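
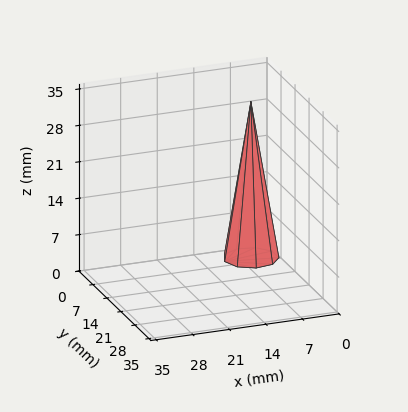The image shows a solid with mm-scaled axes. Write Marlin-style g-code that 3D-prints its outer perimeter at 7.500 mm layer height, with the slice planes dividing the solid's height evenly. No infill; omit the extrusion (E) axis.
Reading the render: the shape is a regular 9-sided pyramid, base circumscribed radius ≈ 5 mm, apex at z ≈ 30 mm (dimensions read to the nearest mm from the axis ticks). For the g-code, the solid's height is divided into equal slices at the stated Δz and each level perimeter traced with G1 moves after a G0 lift.

; perimeter-only toolpath
G21 ; units = mm
G90 ; absolute positioning
G28 ; home
; layer 1
G0 Z7.500
G0 X8.750 Y5.000
G1 X7.873 Y7.411
G1 X5.651 Y8.693
G1 X3.125 Y8.248
G1 X1.476 Y6.282
G1 X1.476 Y3.718
G1 X3.125 Y1.752
G1 X5.651 Y1.307
G1 X7.873 Y2.590
G1 X8.750 Y5.000
; layer 2
G0 Z15.000
G0 X7.500 Y5.000
G1 X6.915 Y6.607
G1 X5.434 Y7.462
G1 X3.750 Y7.165
G1 X2.651 Y5.855
G1 X2.651 Y4.145
G1 X3.750 Y2.835
G1 X5.434 Y2.538
G1 X6.915 Y3.393
G1 X7.500 Y5.000
; layer 3
G0 Z22.500
G0 X6.250 Y5.000
G1 X5.957 Y5.803
G1 X5.217 Y6.231
G1 X4.375 Y6.082
G1 X3.825 Y5.428
G1 X3.825 Y4.572
G1 X4.375 Y3.917
G1 X5.217 Y3.769
G1 X5.957 Y4.197
G1 X6.250 Y5.000
M2 ; end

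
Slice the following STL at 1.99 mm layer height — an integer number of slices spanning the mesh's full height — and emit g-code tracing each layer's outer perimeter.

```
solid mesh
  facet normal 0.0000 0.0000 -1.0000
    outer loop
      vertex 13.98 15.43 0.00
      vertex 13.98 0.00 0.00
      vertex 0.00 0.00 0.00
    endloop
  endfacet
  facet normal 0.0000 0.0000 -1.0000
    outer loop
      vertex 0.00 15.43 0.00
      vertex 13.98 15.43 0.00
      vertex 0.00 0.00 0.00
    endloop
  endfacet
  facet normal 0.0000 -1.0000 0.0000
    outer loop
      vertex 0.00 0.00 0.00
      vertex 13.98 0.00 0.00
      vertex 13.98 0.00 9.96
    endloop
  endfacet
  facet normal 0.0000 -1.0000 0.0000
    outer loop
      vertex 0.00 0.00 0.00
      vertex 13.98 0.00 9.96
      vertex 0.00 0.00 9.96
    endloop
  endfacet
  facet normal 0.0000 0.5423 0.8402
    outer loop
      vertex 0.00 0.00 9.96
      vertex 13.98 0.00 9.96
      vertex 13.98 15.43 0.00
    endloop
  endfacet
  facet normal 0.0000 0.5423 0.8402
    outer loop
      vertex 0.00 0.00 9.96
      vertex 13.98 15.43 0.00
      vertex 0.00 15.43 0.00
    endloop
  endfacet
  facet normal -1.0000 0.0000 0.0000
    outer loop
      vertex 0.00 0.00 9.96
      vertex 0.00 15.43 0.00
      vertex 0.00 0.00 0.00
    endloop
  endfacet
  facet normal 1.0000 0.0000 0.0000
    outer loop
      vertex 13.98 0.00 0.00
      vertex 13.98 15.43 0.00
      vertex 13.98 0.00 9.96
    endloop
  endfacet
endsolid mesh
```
; perimeter-only toolpath
G21 ; units = mm
G90 ; absolute positioning
G28 ; home
; layer 1
G0 Z1.99
G0 X0.00 Y0.00
G1 X13.98 Y0.00
G1 X13.98 Y12.34
G1 X0.00 Y12.34
G1 X0.00 Y0.00
; layer 2
G0 Z3.98
G0 X0.00 Y0.00
G1 X13.98 Y0.00
G1 X13.98 Y9.26
G1 X0.00 Y9.26
G1 X0.00 Y0.00
; layer 3
G0 Z5.98
G0 X0.00 Y0.00
G1 X13.98 Y0.00
G1 X13.98 Y6.17
G1 X0.00 Y6.17
G1 X0.00 Y0.00
; layer 4
G0 Z7.97
G0 X0.00 Y0.00
G1 X13.98 Y0.00
G1 X13.98 Y3.09
G1 X0.00 Y3.09
G1 X0.00 Y0.00
M2 ; end

The solid is a wedge (ramp): 14 × 15.4 mm base, rising to 9.96 mm along the y=0 edge and sloping linearly to z=0 at y=15.4. Slicing at Δz = 1.99 mm — 5 equal slices spanning the solid's height, so layer i sits at z = i·h/5 — gives 4 non-empty perimeters. Each is a 4-segment closed polygon; G0 lifts to the layer z and rapids to the start vertex, then G1 traces the edges. The cross-section shrinks linearly with z (the slice at the apex is degenerate and omitted).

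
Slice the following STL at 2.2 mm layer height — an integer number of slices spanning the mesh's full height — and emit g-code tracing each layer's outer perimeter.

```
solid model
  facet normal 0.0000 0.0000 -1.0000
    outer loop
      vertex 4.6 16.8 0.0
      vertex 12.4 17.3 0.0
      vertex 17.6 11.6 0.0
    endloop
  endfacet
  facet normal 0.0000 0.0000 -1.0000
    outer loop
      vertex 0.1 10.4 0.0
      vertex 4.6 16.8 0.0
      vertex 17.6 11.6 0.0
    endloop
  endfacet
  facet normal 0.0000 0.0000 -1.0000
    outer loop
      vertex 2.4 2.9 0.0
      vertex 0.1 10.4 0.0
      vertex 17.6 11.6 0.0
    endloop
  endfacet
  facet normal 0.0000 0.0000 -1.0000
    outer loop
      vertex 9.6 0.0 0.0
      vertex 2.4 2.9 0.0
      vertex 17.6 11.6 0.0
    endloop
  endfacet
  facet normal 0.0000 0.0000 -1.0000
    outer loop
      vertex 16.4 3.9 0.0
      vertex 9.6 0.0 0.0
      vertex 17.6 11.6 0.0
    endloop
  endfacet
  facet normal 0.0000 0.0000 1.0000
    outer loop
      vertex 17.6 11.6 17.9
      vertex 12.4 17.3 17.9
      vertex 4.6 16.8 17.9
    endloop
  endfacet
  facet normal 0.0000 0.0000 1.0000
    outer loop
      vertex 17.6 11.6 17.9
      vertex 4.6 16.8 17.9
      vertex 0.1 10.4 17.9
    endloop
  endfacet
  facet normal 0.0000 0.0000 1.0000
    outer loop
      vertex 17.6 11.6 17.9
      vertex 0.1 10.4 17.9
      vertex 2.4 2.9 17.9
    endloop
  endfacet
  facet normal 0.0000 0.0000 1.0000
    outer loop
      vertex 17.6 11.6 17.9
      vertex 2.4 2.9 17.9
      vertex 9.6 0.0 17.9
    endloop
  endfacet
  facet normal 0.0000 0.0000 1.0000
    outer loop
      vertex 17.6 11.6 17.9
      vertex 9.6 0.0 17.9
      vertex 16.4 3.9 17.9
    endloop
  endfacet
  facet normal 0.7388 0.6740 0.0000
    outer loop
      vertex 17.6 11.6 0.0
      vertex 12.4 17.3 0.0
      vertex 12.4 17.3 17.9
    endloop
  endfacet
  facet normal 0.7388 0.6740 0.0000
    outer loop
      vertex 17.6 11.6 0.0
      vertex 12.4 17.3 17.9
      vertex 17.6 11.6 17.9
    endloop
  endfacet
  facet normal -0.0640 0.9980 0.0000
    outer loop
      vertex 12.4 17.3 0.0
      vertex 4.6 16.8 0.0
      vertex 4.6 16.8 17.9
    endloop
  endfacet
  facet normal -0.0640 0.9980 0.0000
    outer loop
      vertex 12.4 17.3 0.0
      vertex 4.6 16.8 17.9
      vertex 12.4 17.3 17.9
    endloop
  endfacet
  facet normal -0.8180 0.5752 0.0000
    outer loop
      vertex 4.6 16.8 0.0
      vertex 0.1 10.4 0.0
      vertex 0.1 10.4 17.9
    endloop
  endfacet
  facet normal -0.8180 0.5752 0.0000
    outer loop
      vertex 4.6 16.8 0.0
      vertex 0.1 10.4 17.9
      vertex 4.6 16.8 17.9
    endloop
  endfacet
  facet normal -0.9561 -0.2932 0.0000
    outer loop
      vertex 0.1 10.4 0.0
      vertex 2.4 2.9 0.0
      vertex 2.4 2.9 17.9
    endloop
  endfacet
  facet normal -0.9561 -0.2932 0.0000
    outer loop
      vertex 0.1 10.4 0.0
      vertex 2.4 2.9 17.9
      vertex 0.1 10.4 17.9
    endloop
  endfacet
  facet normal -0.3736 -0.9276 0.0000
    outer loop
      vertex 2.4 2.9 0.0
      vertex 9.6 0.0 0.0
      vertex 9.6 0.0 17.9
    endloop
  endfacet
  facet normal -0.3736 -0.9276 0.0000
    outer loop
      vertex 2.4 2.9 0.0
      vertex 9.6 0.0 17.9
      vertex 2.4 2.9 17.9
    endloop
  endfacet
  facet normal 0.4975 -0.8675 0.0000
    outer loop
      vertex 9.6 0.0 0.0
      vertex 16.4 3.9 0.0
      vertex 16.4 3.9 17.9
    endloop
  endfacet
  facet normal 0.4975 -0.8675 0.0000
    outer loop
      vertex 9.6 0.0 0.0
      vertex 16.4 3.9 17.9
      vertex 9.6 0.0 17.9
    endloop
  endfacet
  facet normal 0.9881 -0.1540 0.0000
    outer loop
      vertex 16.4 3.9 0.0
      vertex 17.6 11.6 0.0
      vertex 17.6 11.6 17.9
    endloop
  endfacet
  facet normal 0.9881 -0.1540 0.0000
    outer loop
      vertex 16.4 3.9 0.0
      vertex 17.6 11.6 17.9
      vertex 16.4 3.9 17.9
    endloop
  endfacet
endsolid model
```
; perimeter-only toolpath
G21 ; units = mm
G90 ; absolute positioning
G28 ; home
; layer 1
G0 Z2.2
G0 X17.6 Y11.6
G1 X12.4 Y17.3
G1 X4.6 Y16.8
G1 X0.1 Y10.4
G1 X2.4 Y2.9
G1 X9.6 Y0.0
G1 X16.4 Y3.9
G1 X17.6 Y11.6
; layer 2
G0 Z4.5
G0 X17.6 Y11.6
G1 X12.4 Y17.3
G1 X4.6 Y16.8
G1 X0.1 Y10.4
G1 X2.4 Y2.9
G1 X9.6 Y0.0
G1 X16.4 Y3.9
G1 X17.6 Y11.6
; layer 3
G0 Z6.7
G0 X17.6 Y11.6
G1 X12.4 Y17.3
G1 X4.6 Y16.8
G1 X0.1 Y10.4
G1 X2.4 Y2.9
G1 X9.6 Y0.0
G1 X16.4 Y3.9
G1 X17.6 Y11.6
; layer 4
G0 Z8.9
G0 X17.6 Y11.6
G1 X12.4 Y17.3
G1 X4.6 Y16.8
G1 X0.1 Y10.4
G1 X2.4 Y2.9
G1 X9.6 Y0.0
G1 X16.4 Y3.9
G1 X17.6 Y11.6
; layer 5
G0 Z11.2
G0 X17.6 Y11.6
G1 X12.4 Y17.3
G1 X4.6 Y16.8
G1 X0.1 Y10.4
G1 X2.4 Y2.9
G1 X9.6 Y0.0
G1 X16.4 Y3.9
G1 X17.6 Y11.6
; layer 6
G0 Z13.4
G0 X17.6 Y11.6
G1 X12.4 Y17.3
G1 X4.6 Y16.8
G1 X0.1 Y10.4
G1 X2.4 Y2.9
G1 X9.6 Y0.0
G1 X16.4 Y3.9
G1 X17.6 Y11.6
; layer 7
G0 Z15.7
G0 X17.6 Y11.6
G1 X12.4 Y17.3
G1 X4.6 Y16.8
G1 X0.1 Y10.4
G1 X2.4 Y2.9
G1 X9.6 Y0.0
G1 X16.4 Y3.9
G1 X17.6 Y11.6
; layer 8
G0 Z17.9
G0 X17.6 Y11.6
G1 X12.4 Y17.3
G1 X4.6 Y16.8
G1 X0.1 Y10.4
G1 X2.4 Y2.9
G1 X9.6 Y0.0
G1 X16.4 Y3.9
G1 X17.6 Y11.6
M2 ; end

The solid is a regular 7-sided prism (a cylinder approximated with 7 flat sides), circumscribed radius ≈ 9 mm, height ≈ 17.9 mm. Slicing at Δz = 2.2 mm — 8 equal slices spanning the solid's height, so layer i sits at z = i·h/8 — gives 8 non-empty perimeters. Each is a 7-segment closed polygon; G0 lifts to the layer z and rapids to the start vertex, then G1 traces the edges.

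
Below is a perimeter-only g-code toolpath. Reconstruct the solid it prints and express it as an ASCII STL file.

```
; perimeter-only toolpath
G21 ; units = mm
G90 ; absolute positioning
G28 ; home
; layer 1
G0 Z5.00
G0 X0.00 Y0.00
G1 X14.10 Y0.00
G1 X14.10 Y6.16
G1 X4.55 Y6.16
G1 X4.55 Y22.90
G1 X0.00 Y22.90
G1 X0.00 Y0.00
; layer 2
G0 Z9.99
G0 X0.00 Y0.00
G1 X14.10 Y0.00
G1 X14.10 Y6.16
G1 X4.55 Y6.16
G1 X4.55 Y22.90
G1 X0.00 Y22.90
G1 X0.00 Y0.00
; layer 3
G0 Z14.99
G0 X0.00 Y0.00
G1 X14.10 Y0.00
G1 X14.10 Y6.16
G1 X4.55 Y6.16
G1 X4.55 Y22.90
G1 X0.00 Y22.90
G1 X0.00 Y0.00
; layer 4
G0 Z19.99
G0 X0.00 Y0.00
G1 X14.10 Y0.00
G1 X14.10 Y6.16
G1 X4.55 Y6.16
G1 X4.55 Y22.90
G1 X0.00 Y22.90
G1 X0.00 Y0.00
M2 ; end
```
solid part
  facet normal 0.0000 0.0000 -1.0000
    outer loop
      vertex 14.10 6.16 0.00
      vertex 14.10 0.00 0.00
      vertex 0.00 0.00 0.00
    endloop
  endfacet
  facet normal 0.0000 0.0000 -1.0000
    outer loop
      vertex 4.55 6.16 0.00
      vertex 14.10 6.16 0.00
      vertex 0.00 0.00 0.00
    endloop
  endfacet
  facet normal 0.0000 0.0000 -1.0000
    outer loop
      vertex 4.55 22.90 0.00
      vertex 4.55 6.16 0.00
      vertex 0.00 0.00 0.00
    endloop
  endfacet
  facet normal 0.0000 0.0000 -1.0000
    outer loop
      vertex 0.00 22.90 0.00
      vertex 4.55 22.90 0.00
      vertex 0.00 0.00 0.00
    endloop
  endfacet
  facet normal 0.0000 0.0000 1.0000
    outer loop
      vertex 0.00 0.00 19.99
      vertex 14.10 0.00 19.99
      vertex 14.10 6.16 19.99
    endloop
  endfacet
  facet normal 0.0000 0.0000 1.0000
    outer loop
      vertex 0.00 0.00 19.99
      vertex 14.10 6.16 19.99
      vertex 4.55 6.16 19.99
    endloop
  endfacet
  facet normal 0.0000 0.0000 1.0000
    outer loop
      vertex 0.00 0.00 19.99
      vertex 4.55 6.16 19.99
      vertex 4.55 22.90 19.99
    endloop
  endfacet
  facet normal 0.0000 0.0000 1.0000
    outer loop
      vertex 0.00 0.00 19.99
      vertex 4.55 22.90 19.99
      vertex 0.00 22.90 19.99
    endloop
  endfacet
  facet normal 0.0000 -1.0000 0.0000
    outer loop
      vertex 0.00 0.00 0.00
      vertex 14.10 0.00 0.00
      vertex 14.10 0.00 19.99
    endloop
  endfacet
  facet normal 0.0000 -1.0000 0.0000
    outer loop
      vertex 0.00 0.00 0.00
      vertex 14.10 0.00 19.99
      vertex 0.00 0.00 19.99
    endloop
  endfacet
  facet normal 1.0000 0.0000 0.0000
    outer loop
      vertex 14.10 0.00 0.00
      vertex 14.10 6.16 0.00
      vertex 14.10 6.16 19.99
    endloop
  endfacet
  facet normal 1.0000 0.0000 0.0000
    outer loop
      vertex 14.10 0.00 0.00
      vertex 14.10 6.16 19.99
      vertex 14.10 0.00 19.99
    endloop
  endfacet
  facet normal 0.0000 1.0000 0.0000
    outer loop
      vertex 14.10 6.16 0.00
      vertex 4.55 6.16 0.00
      vertex 4.55 6.16 19.99
    endloop
  endfacet
  facet normal 0.0000 1.0000 0.0000
    outer loop
      vertex 14.10 6.16 0.00
      vertex 4.55 6.16 19.99
      vertex 14.10 6.16 19.99
    endloop
  endfacet
  facet normal 1.0000 0.0000 0.0000
    outer loop
      vertex 4.55 6.16 0.00
      vertex 4.55 22.90 0.00
      vertex 4.55 22.90 19.99
    endloop
  endfacet
  facet normal 1.0000 0.0000 0.0000
    outer loop
      vertex 4.55 6.16 0.00
      vertex 4.55 22.90 19.99
      vertex 4.55 6.16 19.99
    endloop
  endfacet
  facet normal 0.0000 1.0000 0.0000
    outer loop
      vertex 4.55 22.90 0.00
      vertex 0.00 22.90 0.00
      vertex 0.00 22.90 19.99
    endloop
  endfacet
  facet normal 0.0000 1.0000 0.0000
    outer loop
      vertex 4.55 22.90 0.00
      vertex 0.00 22.90 19.99
      vertex 4.55 22.90 19.99
    endloop
  endfacet
  facet normal -1.0000 0.0000 0.0000
    outer loop
      vertex 0.00 22.90 0.00
      vertex 0.00 0.00 0.00
      vertex 0.00 0.00 19.99
    endloop
  endfacet
  facet normal -1.0000 0.0000 0.0000
    outer loop
      vertex 0.00 22.90 0.00
      vertex 0.00 0.00 19.99
      vertex 0.00 22.90 19.99
    endloop
  endfacet
endsolid part

The G0 Z moves step by Δz≈5.00 mm. Every layer's G1 loop is the same polygon, so the solid is a straight extrusion of it from z=0 to z≈20. Closing with flat bottom and top caps and triangulating gives 20 facets — an L-shaped prism: outer 14.1 × 22.9 mm, arm thicknesses ≈ 6.16 mm (horizontal) and 4.55 mm (vertical), extruded 20 mm in z.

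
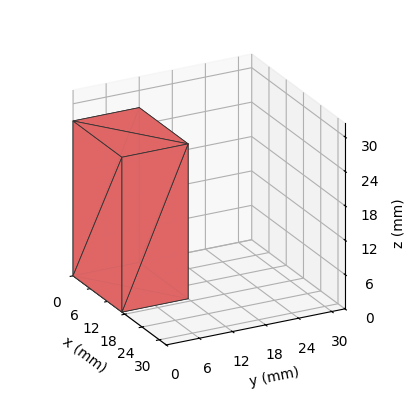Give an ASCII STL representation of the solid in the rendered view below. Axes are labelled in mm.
Reading the render: the shape is a rectangular box, roughly 17 × 12 mm footprint and 27 mm tall (dimensions read to the nearest mm from the axis ticks). For the STL, each face is triangulated and given an outward normal.

solid part
  facet normal 0.0000 0.0000 -1.0000
    outer loop
      vertex 17.000 12.000 0.000
      vertex 17.000 0.000 0.000
      vertex 0.000 0.000 0.000
    endloop
  endfacet
  facet normal 0.0000 0.0000 -1.0000
    outer loop
      vertex 0.000 12.000 0.000
      vertex 17.000 12.000 0.000
      vertex 0.000 0.000 0.000
    endloop
  endfacet
  facet normal 0.0000 0.0000 1.0000
    outer loop
      vertex 0.000 0.000 27.000
      vertex 17.000 0.000 27.000
      vertex 17.000 12.000 27.000
    endloop
  endfacet
  facet normal 0.0000 0.0000 1.0000
    outer loop
      vertex 0.000 0.000 27.000
      vertex 17.000 12.000 27.000
      vertex 0.000 12.000 27.000
    endloop
  endfacet
  facet normal 0.0000 -1.0000 0.0000
    outer loop
      vertex 0.000 0.000 0.000
      vertex 17.000 0.000 0.000
      vertex 17.000 0.000 27.000
    endloop
  endfacet
  facet normal 0.0000 -1.0000 0.0000
    outer loop
      vertex 0.000 0.000 0.000
      vertex 17.000 0.000 27.000
      vertex 0.000 0.000 27.000
    endloop
  endfacet
  facet normal 0.0000 1.0000 0.0000
    outer loop
      vertex 17.000 12.000 27.000
      vertex 17.000 12.000 0.000
      vertex 0.000 12.000 0.000
    endloop
  endfacet
  facet normal 0.0000 1.0000 0.0000
    outer loop
      vertex 0.000 12.000 27.000
      vertex 17.000 12.000 27.000
      vertex 0.000 12.000 0.000
    endloop
  endfacet
  facet normal -1.0000 0.0000 0.0000
    outer loop
      vertex 0.000 12.000 27.000
      vertex 0.000 12.000 0.000
      vertex 0.000 0.000 0.000
    endloop
  endfacet
  facet normal -1.0000 0.0000 0.0000
    outer loop
      vertex 0.000 0.000 27.000
      vertex 0.000 12.000 27.000
      vertex 0.000 0.000 0.000
    endloop
  endfacet
  facet normal 1.0000 0.0000 0.0000
    outer loop
      vertex 17.000 0.000 0.000
      vertex 17.000 12.000 0.000
      vertex 17.000 12.000 27.000
    endloop
  endfacet
  facet normal 1.0000 0.0000 0.0000
    outer loop
      vertex 17.000 0.000 0.000
      vertex 17.000 12.000 27.000
      vertex 17.000 0.000 27.000
    endloop
  endfacet
endsolid part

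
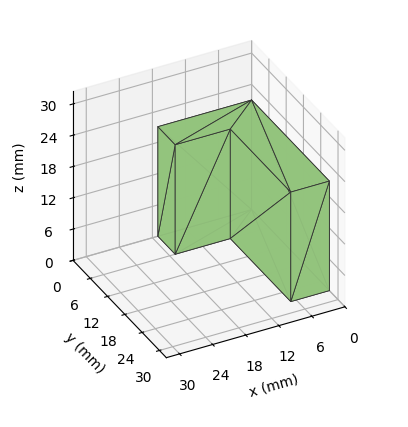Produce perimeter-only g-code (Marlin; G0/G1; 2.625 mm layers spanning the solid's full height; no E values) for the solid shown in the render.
Reading the render: the shape is an L-shaped prism: outer 17 × 27 mm, arm thicknesses ≈ 6 mm (horizontal) and 7 mm (vertical), extruded 21 mm in z (dimensions read to the nearest mm from the axis ticks). For the g-code, the solid's height is divided into equal slices at the stated Δz and each level perimeter traced with G1 moves after a G0 lift.

; perimeter-only toolpath
G21 ; units = mm
G90 ; absolute positioning
G28 ; home
; layer 1
G0 Z2.625
G0 X0.000 Y0.000
G1 X17.000 Y0.000
G1 X17.000 Y6.000
G1 X7.000 Y6.000
G1 X7.000 Y27.000
G1 X0.000 Y27.000
G1 X0.000 Y0.000
; layer 2
G0 Z5.250
G0 X0.000 Y0.000
G1 X17.000 Y0.000
G1 X17.000 Y6.000
G1 X7.000 Y6.000
G1 X7.000 Y27.000
G1 X0.000 Y27.000
G1 X0.000 Y0.000
; layer 3
G0 Z7.875
G0 X0.000 Y0.000
G1 X17.000 Y0.000
G1 X17.000 Y6.000
G1 X7.000 Y6.000
G1 X7.000 Y27.000
G1 X0.000 Y27.000
G1 X0.000 Y0.000
; layer 4
G0 Z10.500
G0 X0.000 Y0.000
G1 X17.000 Y0.000
G1 X17.000 Y6.000
G1 X7.000 Y6.000
G1 X7.000 Y27.000
G1 X0.000 Y27.000
G1 X0.000 Y0.000
; layer 5
G0 Z13.125
G0 X0.000 Y0.000
G1 X17.000 Y0.000
G1 X17.000 Y6.000
G1 X7.000 Y6.000
G1 X7.000 Y27.000
G1 X0.000 Y27.000
G1 X0.000 Y0.000
; layer 6
G0 Z15.750
G0 X0.000 Y0.000
G1 X17.000 Y0.000
G1 X17.000 Y6.000
G1 X7.000 Y6.000
G1 X7.000 Y27.000
G1 X0.000 Y27.000
G1 X0.000 Y0.000
; layer 7
G0 Z18.375
G0 X0.000 Y0.000
G1 X17.000 Y0.000
G1 X17.000 Y6.000
G1 X7.000 Y6.000
G1 X7.000 Y27.000
G1 X0.000 Y27.000
G1 X0.000 Y0.000
; layer 8
G0 Z21.000
G0 X0.000 Y0.000
G1 X17.000 Y0.000
G1 X17.000 Y6.000
G1 X7.000 Y6.000
G1 X7.000 Y27.000
G1 X0.000 Y27.000
G1 X0.000 Y0.000
M2 ; end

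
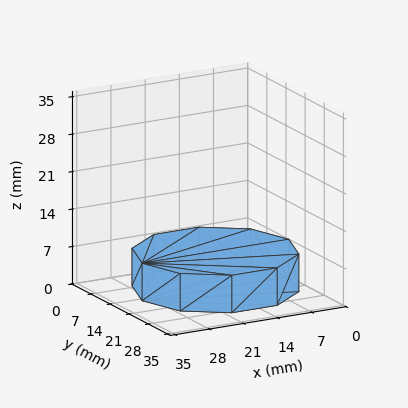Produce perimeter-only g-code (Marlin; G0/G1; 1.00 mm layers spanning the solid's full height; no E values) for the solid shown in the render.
Reading the render: the shape is a regular 10-sided prism (a cylinder approximated with 10 flat sides), circumscribed radius ≈ 15 mm, height ≈ 7 mm (dimensions read to the nearest mm from the axis ticks). For the g-code, the solid's height is divided into equal slices at the stated Δz and each level perimeter traced with G1 moves after a G0 lift.

; perimeter-only toolpath
G21 ; units = mm
G90 ; absolute positioning
G28 ; home
; layer 1
G0 Z1.00
G0 X30.00 Y15.00
G1 X27.14 Y23.82
G1 X19.64 Y29.27
G1 X10.36 Y29.27
G1 X2.86 Y23.82
G1 X0.00 Y15.00
G1 X2.86 Y6.18
G1 X10.36 Y0.73
G1 X19.64 Y0.73
G1 X27.14 Y6.18
G1 X30.00 Y15.00
; layer 2
G0 Z2.00
G0 X30.00 Y15.00
G1 X27.14 Y23.82
G1 X19.64 Y29.27
G1 X10.36 Y29.27
G1 X2.86 Y23.82
G1 X0.00 Y15.00
G1 X2.86 Y6.18
G1 X10.36 Y0.73
G1 X19.64 Y0.73
G1 X27.14 Y6.18
G1 X30.00 Y15.00
; layer 3
G0 Z3.00
G0 X30.00 Y15.00
G1 X27.14 Y23.82
G1 X19.64 Y29.27
G1 X10.36 Y29.27
G1 X2.86 Y23.82
G1 X0.00 Y15.00
G1 X2.86 Y6.18
G1 X10.36 Y0.73
G1 X19.64 Y0.73
G1 X27.14 Y6.18
G1 X30.00 Y15.00
; layer 4
G0 Z4.00
G0 X30.00 Y15.00
G1 X27.14 Y23.82
G1 X19.64 Y29.27
G1 X10.36 Y29.27
G1 X2.86 Y23.82
G1 X0.00 Y15.00
G1 X2.86 Y6.18
G1 X10.36 Y0.73
G1 X19.64 Y0.73
G1 X27.14 Y6.18
G1 X30.00 Y15.00
; layer 5
G0 Z5.00
G0 X30.00 Y15.00
G1 X27.14 Y23.82
G1 X19.64 Y29.27
G1 X10.36 Y29.27
G1 X2.86 Y23.82
G1 X0.00 Y15.00
G1 X2.86 Y6.18
G1 X10.36 Y0.73
G1 X19.64 Y0.73
G1 X27.14 Y6.18
G1 X30.00 Y15.00
; layer 6
G0 Z6.00
G0 X30.00 Y15.00
G1 X27.14 Y23.82
G1 X19.64 Y29.27
G1 X10.36 Y29.27
G1 X2.86 Y23.82
G1 X0.00 Y15.00
G1 X2.86 Y6.18
G1 X10.36 Y0.73
G1 X19.64 Y0.73
G1 X27.14 Y6.18
G1 X30.00 Y15.00
; layer 7
G0 Z7.00
G0 X30.00 Y15.00
G1 X27.14 Y23.82
G1 X19.64 Y29.27
G1 X10.36 Y29.27
G1 X2.86 Y23.82
G1 X0.00 Y15.00
G1 X2.86 Y6.18
G1 X10.36 Y0.73
G1 X19.64 Y0.73
G1 X27.14 Y6.18
G1 X30.00 Y15.00
M2 ; end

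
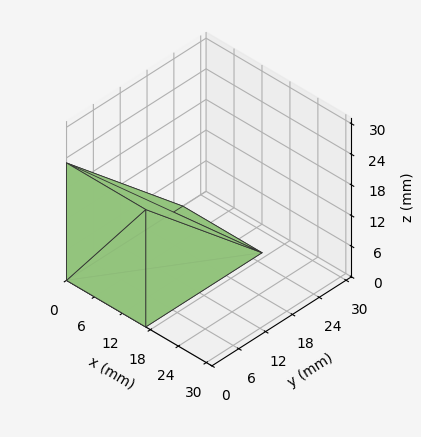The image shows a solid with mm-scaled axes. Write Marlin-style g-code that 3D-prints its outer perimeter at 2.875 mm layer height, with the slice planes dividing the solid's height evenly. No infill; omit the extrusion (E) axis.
Reading the render: the shape is a wedge (ramp): 17 × 26 mm base, rising to 23 mm along the y=0 edge and sloping linearly to z=0 at y=26 (dimensions read to the nearest mm from the axis ticks). For the g-code, the solid's height is divided into equal slices at the stated Δz and each level perimeter traced with G1 moves after a G0 lift.

; perimeter-only toolpath
G21 ; units = mm
G90 ; absolute positioning
G28 ; home
; layer 1
G0 Z2.875
G0 X0.000 Y0.000
G1 X17.000 Y0.000
G1 X17.000 Y22.750
G1 X0.000 Y22.750
G1 X0.000 Y0.000
; layer 2
G0 Z5.750
G0 X0.000 Y0.000
G1 X17.000 Y0.000
G1 X17.000 Y19.500
G1 X0.000 Y19.500
G1 X0.000 Y0.000
; layer 3
G0 Z8.625
G0 X0.000 Y0.000
G1 X17.000 Y0.000
G1 X17.000 Y16.250
G1 X0.000 Y16.250
G1 X0.000 Y0.000
; layer 4
G0 Z11.500
G0 X0.000 Y0.000
G1 X17.000 Y0.000
G1 X17.000 Y13.000
G1 X0.000 Y13.000
G1 X0.000 Y0.000
; layer 5
G0 Z14.375
G0 X0.000 Y0.000
G1 X17.000 Y0.000
G1 X17.000 Y9.750
G1 X0.000 Y9.750
G1 X0.000 Y0.000
; layer 6
G0 Z17.250
G0 X0.000 Y0.000
G1 X17.000 Y0.000
G1 X17.000 Y6.500
G1 X0.000 Y6.500
G1 X0.000 Y0.000
; layer 7
G0 Z20.125
G0 X0.000 Y0.000
G1 X17.000 Y0.000
G1 X17.000 Y3.250
G1 X0.000 Y3.250
G1 X0.000 Y0.000
M2 ; end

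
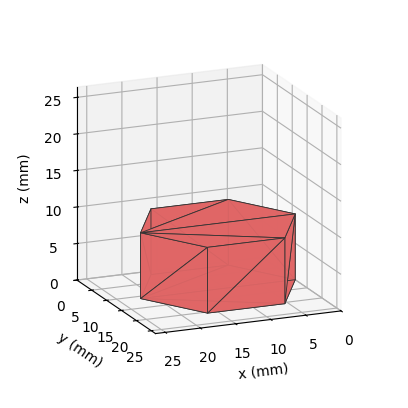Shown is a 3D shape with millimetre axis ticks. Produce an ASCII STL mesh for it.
Reading the render: the shape is a regular 6-sided prism (a cylinder approximated with 6 flat sides), circumscribed radius ≈ 11 mm, height ≈ 9 mm (dimensions read to the nearest mm from the axis ticks). For the STL, each face is triangulated and given an outward normal.

solid part
  facet normal 0.0000 0.0000 -1.0000
    outer loop
      vertex 5.5 20.5 0.0
      vertex 16.5 20.5 0.0
      vertex 22.0 11.0 0.0
    endloop
  endfacet
  facet normal 0.0000 0.0000 -1.0000
    outer loop
      vertex 0.0 11.0 0.0
      vertex 5.5 20.5 0.0
      vertex 22.0 11.0 0.0
    endloop
  endfacet
  facet normal 0.0000 0.0000 -1.0000
    outer loop
      vertex 5.5 1.5 0.0
      vertex 0.0 11.0 0.0
      vertex 22.0 11.0 0.0
    endloop
  endfacet
  facet normal 0.0000 0.0000 -1.0000
    outer loop
      vertex 16.5 1.5 0.0
      vertex 5.5 1.5 0.0
      vertex 22.0 11.0 0.0
    endloop
  endfacet
  facet normal 0.0000 0.0000 1.0000
    outer loop
      vertex 22.0 11.0 9.0
      vertex 16.5 20.5 9.0
      vertex 5.5 20.5 9.0
    endloop
  endfacet
  facet normal 0.0000 0.0000 1.0000
    outer loop
      vertex 22.0 11.0 9.0
      vertex 5.5 20.5 9.0
      vertex 0.0 11.0 9.0
    endloop
  endfacet
  facet normal 0.0000 0.0000 1.0000
    outer loop
      vertex 22.0 11.0 9.0
      vertex 0.0 11.0 9.0
      vertex 5.5 1.5 9.0
    endloop
  endfacet
  facet normal 0.0000 0.0000 1.0000
    outer loop
      vertex 22.0 11.0 9.0
      vertex 5.5 1.5 9.0
      vertex 16.5 1.5 9.0
    endloop
  endfacet
  facet normal 0.8654 0.5010 0.0000
    outer loop
      vertex 22.0 11.0 0.0
      vertex 16.5 20.5 0.0
      vertex 16.5 20.5 9.0
    endloop
  endfacet
  facet normal 0.8654 0.5010 0.0000
    outer loop
      vertex 22.0 11.0 0.0
      vertex 16.5 20.5 9.0
      vertex 22.0 11.0 9.0
    endloop
  endfacet
  facet normal 0.0000 1.0000 0.0000
    outer loop
      vertex 16.5 20.5 0.0
      vertex 5.5 20.5 0.0
      vertex 5.5 20.5 9.0
    endloop
  endfacet
  facet normal 0.0000 1.0000 0.0000
    outer loop
      vertex 16.5 20.5 0.0
      vertex 5.5 20.5 9.0
      vertex 16.5 20.5 9.0
    endloop
  endfacet
  facet normal -0.8654 0.5010 0.0000
    outer loop
      vertex 5.5 20.5 0.0
      vertex 0.0 11.0 0.0
      vertex 0.0 11.0 9.0
    endloop
  endfacet
  facet normal -0.8654 0.5010 0.0000
    outer loop
      vertex 5.5 20.5 0.0
      vertex 0.0 11.0 9.0
      vertex 5.5 20.5 9.0
    endloop
  endfacet
  facet normal -0.8654 -0.5010 0.0000
    outer loop
      vertex 0.0 11.0 0.0
      vertex 5.5 1.5 0.0
      vertex 5.5 1.5 9.0
    endloop
  endfacet
  facet normal -0.8654 -0.5010 0.0000
    outer loop
      vertex 0.0 11.0 0.0
      vertex 5.5 1.5 9.0
      vertex 0.0 11.0 9.0
    endloop
  endfacet
  facet normal 0.0000 -1.0000 0.0000
    outer loop
      vertex 5.5 1.5 0.0
      vertex 16.5 1.5 0.0
      vertex 16.5 1.5 9.0
    endloop
  endfacet
  facet normal 0.0000 -1.0000 0.0000
    outer loop
      vertex 5.5 1.5 0.0
      vertex 16.5 1.5 9.0
      vertex 5.5 1.5 9.0
    endloop
  endfacet
  facet normal 0.8654 -0.5010 0.0000
    outer loop
      vertex 16.5 1.5 0.0
      vertex 22.0 11.0 0.0
      vertex 22.0 11.0 9.0
    endloop
  endfacet
  facet normal 0.8654 -0.5010 0.0000
    outer loop
      vertex 16.5 1.5 0.0
      vertex 22.0 11.0 9.0
      vertex 16.5 1.5 9.0
    endloop
  endfacet
endsolid part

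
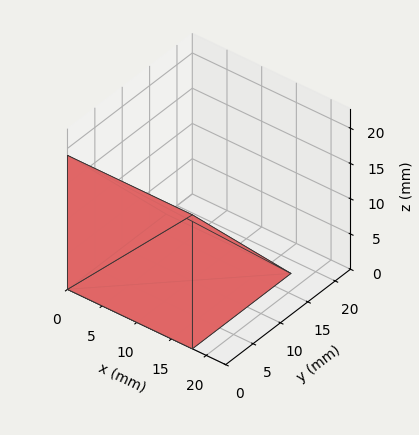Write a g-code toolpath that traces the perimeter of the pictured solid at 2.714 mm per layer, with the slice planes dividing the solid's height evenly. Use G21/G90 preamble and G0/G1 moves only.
Reading the render: the shape is a wedge (ramp): 18 × 18 mm base, rising to 19 mm along the y=0 edge and sloping linearly to z=0 at y=18 (dimensions read to the nearest mm from the axis ticks). For the g-code, the solid's height is divided into equal slices at the stated Δz and each level perimeter traced with G1 moves after a G0 lift.

; perimeter-only toolpath
G21 ; units = mm
G90 ; absolute positioning
G28 ; home
; layer 1
G0 Z2.714
G0 X0.000 Y0.000
G1 X18.000 Y0.000
G1 X18.000 Y15.429
G1 X0.000 Y15.429
G1 X0.000 Y0.000
; layer 2
G0 Z5.429
G0 X0.000 Y0.000
G1 X18.000 Y0.000
G1 X18.000 Y12.857
G1 X0.000 Y12.857
G1 X0.000 Y0.000
; layer 3
G0 Z8.143
G0 X0.000 Y0.000
G1 X18.000 Y0.000
G1 X18.000 Y10.286
G1 X0.000 Y10.286
G1 X0.000 Y0.000
; layer 4
G0 Z10.857
G0 X0.000 Y0.000
G1 X18.000 Y0.000
G1 X18.000 Y7.714
G1 X0.000 Y7.714
G1 X0.000 Y0.000
; layer 5
G0 Z13.571
G0 X0.000 Y0.000
G1 X18.000 Y0.000
G1 X18.000 Y5.143
G1 X0.000 Y5.143
G1 X0.000 Y0.000
; layer 6
G0 Z16.286
G0 X0.000 Y0.000
G1 X18.000 Y0.000
G1 X18.000 Y2.571
G1 X0.000 Y2.571
G1 X0.000 Y0.000
M2 ; end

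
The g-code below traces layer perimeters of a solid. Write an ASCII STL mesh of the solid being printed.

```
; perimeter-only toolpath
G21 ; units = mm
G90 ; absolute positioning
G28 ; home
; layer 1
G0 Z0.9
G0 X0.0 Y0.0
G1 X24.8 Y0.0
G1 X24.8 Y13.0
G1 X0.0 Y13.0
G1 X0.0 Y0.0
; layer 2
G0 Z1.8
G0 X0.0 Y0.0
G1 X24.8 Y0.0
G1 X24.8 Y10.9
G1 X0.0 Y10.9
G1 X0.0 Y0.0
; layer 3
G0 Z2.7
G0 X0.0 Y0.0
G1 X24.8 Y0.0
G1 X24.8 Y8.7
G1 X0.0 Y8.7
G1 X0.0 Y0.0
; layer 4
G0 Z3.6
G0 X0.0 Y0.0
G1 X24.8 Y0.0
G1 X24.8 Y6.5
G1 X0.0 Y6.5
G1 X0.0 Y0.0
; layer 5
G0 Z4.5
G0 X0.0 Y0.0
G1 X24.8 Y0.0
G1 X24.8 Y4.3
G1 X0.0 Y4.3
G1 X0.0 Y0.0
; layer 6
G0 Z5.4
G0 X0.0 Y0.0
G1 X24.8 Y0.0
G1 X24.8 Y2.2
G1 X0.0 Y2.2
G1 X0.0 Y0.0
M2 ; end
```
solid part
  facet normal 0.0000 0.0000 -1.0000
    outer loop
      vertex 24.8 15.2 0.0
      vertex 24.8 0.0 0.0
      vertex 0.0 0.0 0.0
    endloop
  endfacet
  facet normal 0.0000 0.0000 -1.0000
    outer loop
      vertex 0.0 15.2 0.0
      vertex 24.8 15.2 0.0
      vertex 0.0 0.0 0.0
    endloop
  endfacet
  facet normal 0.0000 -1.0000 0.0000
    outer loop
      vertex 0.0 0.0 0.0
      vertex 24.8 0.0 0.0
      vertex 24.8 0.0 6.3
    endloop
  endfacet
  facet normal 0.0000 -1.0000 0.0000
    outer loop
      vertex 0.0 0.0 0.0
      vertex 24.8 0.0 6.3
      vertex 0.0 0.0 6.3
    endloop
  endfacet
  facet normal 0.0000 0.3829 0.9238
    outer loop
      vertex 0.0 0.0 6.3
      vertex 24.8 0.0 6.3
      vertex 24.8 15.2 0.0
    endloop
  endfacet
  facet normal 0.0000 0.3829 0.9238
    outer loop
      vertex 0.0 0.0 6.3
      vertex 24.8 15.2 0.0
      vertex 0.0 15.2 0.0
    endloop
  endfacet
  facet normal -1.0000 0.0000 0.0000
    outer loop
      vertex 0.0 0.0 6.3
      vertex 0.0 15.2 0.0
      vertex 0.0 0.0 0.0
    endloop
  endfacet
  facet normal 1.0000 0.0000 0.0000
    outer loop
      vertex 24.8 0.0 0.0
      vertex 24.8 15.2 0.0
      vertex 24.8 0.0 6.3
    endloop
  endfacet
endsolid part

The G0 Z moves step by Δz≈0.9 mm. The G1 loops shrink linearly with z, so the solid tapers from its base footprint up to z≈6.3. Closing with a flat bottom cap and the tapered top and triangulating gives 8 facets — a wedge (ramp): 24.8 × 15.2 mm base, rising to 6.3 mm along the y=0 edge and sloping linearly to z=0 at y=15.2.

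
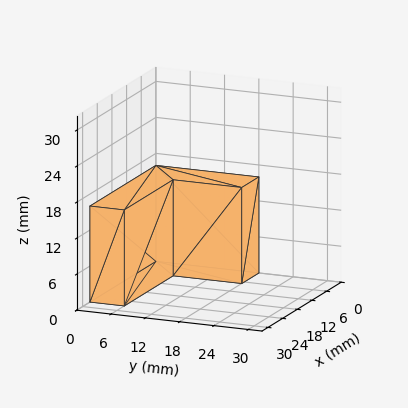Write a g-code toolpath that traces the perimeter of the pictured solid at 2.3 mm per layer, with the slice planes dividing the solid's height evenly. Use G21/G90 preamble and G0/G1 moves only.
Reading the render: the shape is an L-shaped prism: outer 27 × 18 mm, arm thicknesses ≈ 6 mm (horizontal) and 7 mm (vertical), extruded 16 mm in z (dimensions read to the nearest mm from the axis ticks). For the g-code, the solid's height is divided into equal slices at the stated Δz and each level perimeter traced with G1 moves after a G0 lift.

; perimeter-only toolpath
G21 ; units = mm
G90 ; absolute positioning
G28 ; home
; layer 1
G0 Z2.3
G0 X0.0 Y0.0
G1 X27.0 Y0.0
G1 X27.0 Y6.0
G1 X7.0 Y6.0
G1 X7.0 Y18.0
G1 X0.0 Y18.0
G1 X0.0 Y0.0
; layer 2
G0 Z4.6
G0 X0.0 Y0.0
G1 X27.0 Y0.0
G1 X27.0 Y6.0
G1 X7.0 Y6.0
G1 X7.0 Y18.0
G1 X0.0 Y18.0
G1 X0.0 Y0.0
; layer 3
G0 Z6.9
G0 X0.0 Y0.0
G1 X27.0 Y0.0
G1 X27.0 Y6.0
G1 X7.0 Y6.0
G1 X7.0 Y18.0
G1 X0.0 Y18.0
G1 X0.0 Y0.0
; layer 4
G0 Z9.1
G0 X0.0 Y0.0
G1 X27.0 Y0.0
G1 X27.0 Y6.0
G1 X7.0 Y6.0
G1 X7.0 Y18.0
G1 X0.0 Y18.0
G1 X0.0 Y0.0
; layer 5
G0 Z11.4
G0 X0.0 Y0.0
G1 X27.0 Y0.0
G1 X27.0 Y6.0
G1 X7.0 Y6.0
G1 X7.0 Y18.0
G1 X0.0 Y18.0
G1 X0.0 Y0.0
; layer 6
G0 Z13.7
G0 X0.0 Y0.0
G1 X27.0 Y0.0
G1 X27.0 Y6.0
G1 X7.0 Y6.0
G1 X7.0 Y18.0
G1 X0.0 Y18.0
G1 X0.0 Y0.0
; layer 7
G0 Z16.0
G0 X0.0 Y0.0
G1 X27.0 Y0.0
G1 X27.0 Y6.0
G1 X7.0 Y6.0
G1 X7.0 Y18.0
G1 X0.0 Y18.0
G1 X0.0 Y0.0
M2 ; end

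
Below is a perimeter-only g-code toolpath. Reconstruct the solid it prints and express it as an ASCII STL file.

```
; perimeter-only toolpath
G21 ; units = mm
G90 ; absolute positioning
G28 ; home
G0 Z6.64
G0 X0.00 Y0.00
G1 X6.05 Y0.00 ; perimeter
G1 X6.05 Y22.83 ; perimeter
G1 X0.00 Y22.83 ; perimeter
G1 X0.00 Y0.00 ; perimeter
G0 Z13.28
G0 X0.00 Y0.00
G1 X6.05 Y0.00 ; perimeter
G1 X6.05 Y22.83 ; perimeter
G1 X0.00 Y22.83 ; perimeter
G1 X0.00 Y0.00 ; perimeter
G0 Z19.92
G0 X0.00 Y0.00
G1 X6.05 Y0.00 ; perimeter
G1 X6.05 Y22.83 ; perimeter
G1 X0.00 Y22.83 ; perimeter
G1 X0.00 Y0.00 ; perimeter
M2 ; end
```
solid part
  facet normal 0.0000 0.0000 -1.0000
    outer loop
      vertex 6.05 22.83 0.00
      vertex 6.05 0.00 0.00
      vertex 0.00 0.00 0.00
    endloop
  endfacet
  facet normal 0.0000 0.0000 -1.0000
    outer loop
      vertex 0.00 22.83 0.00
      vertex 6.05 22.83 0.00
      vertex 0.00 0.00 0.00
    endloop
  endfacet
  facet normal 0.0000 0.0000 1.0000
    outer loop
      vertex 0.00 0.00 19.92
      vertex 6.05 0.00 19.92
      vertex 6.05 22.83 19.92
    endloop
  endfacet
  facet normal 0.0000 0.0000 1.0000
    outer loop
      vertex 0.00 0.00 19.92
      vertex 6.05 22.83 19.92
      vertex 0.00 22.83 19.92
    endloop
  endfacet
  facet normal 0.0000 -1.0000 0.0000
    outer loop
      vertex 0.00 0.00 0.00
      vertex 6.05 0.00 0.00
      vertex 6.05 0.00 19.92
    endloop
  endfacet
  facet normal 0.0000 -1.0000 0.0000
    outer loop
      vertex 0.00 0.00 0.00
      vertex 6.05 0.00 19.92
      vertex 0.00 0.00 19.92
    endloop
  endfacet
  facet normal 0.0000 1.0000 0.0000
    outer loop
      vertex 6.05 22.83 19.92
      vertex 6.05 22.83 0.00
      vertex 0.00 22.83 0.00
    endloop
  endfacet
  facet normal 0.0000 1.0000 0.0000
    outer loop
      vertex 0.00 22.83 19.92
      vertex 6.05 22.83 19.92
      vertex 0.00 22.83 0.00
    endloop
  endfacet
  facet normal -1.0000 0.0000 0.0000
    outer loop
      vertex 0.00 22.83 19.92
      vertex 0.00 22.83 0.00
      vertex 0.00 0.00 0.00
    endloop
  endfacet
  facet normal -1.0000 0.0000 0.0000
    outer loop
      vertex 0.00 0.00 19.92
      vertex 0.00 22.83 19.92
      vertex 0.00 0.00 0.00
    endloop
  endfacet
  facet normal 1.0000 0.0000 0.0000
    outer loop
      vertex 6.05 0.00 0.00
      vertex 6.05 22.83 0.00
      vertex 6.05 22.83 19.92
    endloop
  endfacet
  facet normal 1.0000 0.0000 0.0000
    outer loop
      vertex 6.05 0.00 0.00
      vertex 6.05 22.83 19.92
      vertex 6.05 0.00 19.92
    endloop
  endfacet
endsolid part

The G0 Z moves step by Δz≈6.64 mm. Every layer's G1 loop is the same polygon, so the solid is a straight extrusion of it from z=0 to z≈19.9. Closing with flat bottom and top caps and triangulating gives 12 facets — a rectangular box, roughly 6.05 × 22.8 mm footprint and 19.9 mm tall.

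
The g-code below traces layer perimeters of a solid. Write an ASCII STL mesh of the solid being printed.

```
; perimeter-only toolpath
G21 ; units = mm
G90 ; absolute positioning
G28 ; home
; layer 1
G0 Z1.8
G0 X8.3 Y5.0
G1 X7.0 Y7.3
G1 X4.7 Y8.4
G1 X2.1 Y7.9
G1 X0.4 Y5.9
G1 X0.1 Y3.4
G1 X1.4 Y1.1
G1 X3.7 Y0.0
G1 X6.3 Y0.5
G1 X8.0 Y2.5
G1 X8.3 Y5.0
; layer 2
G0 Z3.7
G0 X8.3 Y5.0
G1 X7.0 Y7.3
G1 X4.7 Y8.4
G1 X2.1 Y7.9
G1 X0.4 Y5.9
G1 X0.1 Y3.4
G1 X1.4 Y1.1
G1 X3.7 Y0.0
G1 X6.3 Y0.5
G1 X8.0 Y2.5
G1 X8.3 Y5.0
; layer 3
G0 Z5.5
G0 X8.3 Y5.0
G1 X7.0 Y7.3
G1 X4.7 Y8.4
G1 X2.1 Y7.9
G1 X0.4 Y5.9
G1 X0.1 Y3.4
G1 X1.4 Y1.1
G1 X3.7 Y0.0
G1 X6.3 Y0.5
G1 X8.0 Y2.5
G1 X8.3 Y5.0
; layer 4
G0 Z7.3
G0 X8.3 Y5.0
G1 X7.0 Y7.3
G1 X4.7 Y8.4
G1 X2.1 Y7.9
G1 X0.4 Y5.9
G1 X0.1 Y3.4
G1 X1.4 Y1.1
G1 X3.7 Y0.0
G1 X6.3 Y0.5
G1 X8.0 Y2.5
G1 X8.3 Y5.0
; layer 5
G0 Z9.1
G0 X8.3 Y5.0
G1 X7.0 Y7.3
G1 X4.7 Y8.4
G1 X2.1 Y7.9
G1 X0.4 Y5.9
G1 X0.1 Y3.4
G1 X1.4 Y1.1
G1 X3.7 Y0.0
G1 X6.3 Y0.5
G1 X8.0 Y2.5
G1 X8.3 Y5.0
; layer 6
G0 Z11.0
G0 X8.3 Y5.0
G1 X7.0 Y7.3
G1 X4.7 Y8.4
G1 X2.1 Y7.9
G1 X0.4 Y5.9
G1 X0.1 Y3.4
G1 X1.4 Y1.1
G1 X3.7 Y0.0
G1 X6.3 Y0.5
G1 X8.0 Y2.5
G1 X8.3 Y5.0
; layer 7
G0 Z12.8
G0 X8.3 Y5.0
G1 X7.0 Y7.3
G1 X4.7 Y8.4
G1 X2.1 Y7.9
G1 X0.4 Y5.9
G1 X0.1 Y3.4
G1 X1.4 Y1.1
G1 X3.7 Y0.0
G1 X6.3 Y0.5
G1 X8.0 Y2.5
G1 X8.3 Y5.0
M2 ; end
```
solid part
  facet normal 0.0000 0.0000 -1.0000
    outer loop
      vertex 4.7 8.4 0.0
      vertex 7.0 7.3 0.0
      vertex 8.3 5.0 0.0
    endloop
  endfacet
  facet normal 0.0000 0.0000 -1.0000
    outer loop
      vertex 2.1 7.9 0.0
      vertex 4.7 8.4 0.0
      vertex 8.3 5.0 0.0
    endloop
  endfacet
  facet normal 0.0000 0.0000 -1.0000
    outer loop
      vertex 0.4 5.9 0.0
      vertex 2.1 7.9 0.0
      vertex 8.3 5.0 0.0
    endloop
  endfacet
  facet normal 0.0000 0.0000 -1.0000
    outer loop
      vertex 0.1 3.4 0.0
      vertex 0.4 5.9 0.0
      vertex 8.3 5.0 0.0
    endloop
  endfacet
  facet normal 0.0000 0.0000 -1.0000
    outer loop
      vertex 1.4 1.1 0.0
      vertex 0.1 3.4 0.0
      vertex 8.3 5.0 0.0
    endloop
  endfacet
  facet normal 0.0000 0.0000 -1.0000
    outer loop
      vertex 3.7 0.0 0.0
      vertex 1.4 1.1 0.0
      vertex 8.3 5.0 0.0
    endloop
  endfacet
  facet normal 0.0000 0.0000 -1.0000
    outer loop
      vertex 6.3 0.5 0.0
      vertex 3.7 0.0 0.0
      vertex 8.3 5.0 0.0
    endloop
  endfacet
  facet normal 0.0000 0.0000 -1.0000
    outer loop
      vertex 8.0 2.5 0.0
      vertex 6.3 0.5 0.0
      vertex 8.3 5.0 0.0
    endloop
  endfacet
  facet normal 0.0000 0.0000 1.0000
    outer loop
      vertex 8.3 5.0 12.8
      vertex 7.0 7.3 12.8
      vertex 4.7 8.4 12.8
    endloop
  endfacet
  facet normal 0.0000 0.0000 1.0000
    outer loop
      vertex 8.3 5.0 12.8
      vertex 4.7 8.4 12.8
      vertex 2.1 7.9 12.8
    endloop
  endfacet
  facet normal 0.0000 0.0000 1.0000
    outer loop
      vertex 8.3 5.0 12.8
      vertex 2.1 7.9 12.8
      vertex 0.4 5.9 12.8
    endloop
  endfacet
  facet normal 0.0000 0.0000 1.0000
    outer loop
      vertex 8.3 5.0 12.8
      vertex 0.4 5.9 12.8
      vertex 0.1 3.4 12.8
    endloop
  endfacet
  facet normal 0.0000 0.0000 1.0000
    outer loop
      vertex 8.3 5.0 12.8
      vertex 0.1 3.4 12.8
      vertex 1.4 1.1 12.8
    endloop
  endfacet
  facet normal 0.0000 0.0000 1.0000
    outer loop
      vertex 8.3 5.0 12.8
      vertex 1.4 1.1 12.8
      vertex 3.7 0.0 12.8
    endloop
  endfacet
  facet normal 0.0000 0.0000 1.0000
    outer loop
      vertex 8.3 5.0 12.8
      vertex 3.7 0.0 12.8
      vertex 6.3 0.5 12.8
    endloop
  endfacet
  facet normal 0.0000 0.0000 1.0000
    outer loop
      vertex 8.3 5.0 12.8
      vertex 6.3 0.5 12.8
      vertex 8.0 2.5 12.8
    endloop
  endfacet
  facet normal 0.8706 0.4921 0.0000
    outer loop
      vertex 8.3 5.0 0.0
      vertex 7.0 7.3 0.0
      vertex 7.0 7.3 12.8
    endloop
  endfacet
  facet normal 0.8706 0.4921 0.0000
    outer loop
      vertex 8.3 5.0 0.0
      vertex 7.0 7.3 12.8
      vertex 8.3 5.0 12.8
    endloop
  endfacet
  facet normal 0.4315 0.9021 0.0000
    outer loop
      vertex 7.0 7.3 0.0
      vertex 4.7 8.4 0.0
      vertex 4.7 8.4 12.8
    endloop
  endfacet
  facet normal 0.4315 0.9021 0.0000
    outer loop
      vertex 7.0 7.3 0.0
      vertex 4.7 8.4 12.8
      vertex 7.0 7.3 12.8
    endloop
  endfacet
  facet normal -0.1888 0.9820 0.0000
    outer loop
      vertex 4.7 8.4 0.0
      vertex 2.1 7.9 0.0
      vertex 2.1 7.9 12.8
    endloop
  endfacet
  facet normal -0.1888 0.9820 0.0000
    outer loop
      vertex 4.7 8.4 0.0
      vertex 2.1 7.9 12.8
      vertex 4.7 8.4 12.8
    endloop
  endfacet
  facet normal -0.7619 0.6476 0.0000
    outer loop
      vertex 2.1 7.9 0.0
      vertex 0.4 5.9 0.0
      vertex 0.4 5.9 12.8
    endloop
  endfacet
  facet normal -0.7619 0.6476 0.0000
    outer loop
      vertex 2.1 7.9 0.0
      vertex 0.4 5.9 12.8
      vertex 2.1 7.9 12.8
    endloop
  endfacet
  facet normal -0.9929 0.1191 0.0000
    outer loop
      vertex 0.4 5.9 0.0
      vertex 0.1 3.4 0.0
      vertex 0.1 3.4 12.8
    endloop
  endfacet
  facet normal -0.9929 0.1191 0.0000
    outer loop
      vertex 0.4 5.9 0.0
      vertex 0.1 3.4 12.8
      vertex 0.4 5.9 12.8
    endloop
  endfacet
  facet normal -0.8706 -0.4921 0.0000
    outer loop
      vertex 0.1 3.4 0.0
      vertex 1.4 1.1 0.0
      vertex 1.4 1.1 12.8
    endloop
  endfacet
  facet normal -0.8706 -0.4921 0.0000
    outer loop
      vertex 0.1 3.4 0.0
      vertex 1.4 1.1 12.8
      vertex 0.1 3.4 12.8
    endloop
  endfacet
  facet normal -0.4315 -0.9021 0.0000
    outer loop
      vertex 1.4 1.1 0.0
      vertex 3.7 0.0 0.0
      vertex 3.7 0.0 12.8
    endloop
  endfacet
  facet normal -0.4315 -0.9021 0.0000
    outer loop
      vertex 1.4 1.1 0.0
      vertex 3.7 0.0 12.8
      vertex 1.4 1.1 12.8
    endloop
  endfacet
  facet normal 0.1888 -0.9820 0.0000
    outer loop
      vertex 3.7 0.0 0.0
      vertex 6.3 0.5 0.0
      vertex 6.3 0.5 12.8
    endloop
  endfacet
  facet normal 0.1888 -0.9820 0.0000
    outer loop
      vertex 3.7 0.0 0.0
      vertex 6.3 0.5 12.8
      vertex 3.7 0.0 12.8
    endloop
  endfacet
  facet normal 0.7619 -0.6476 0.0000
    outer loop
      vertex 6.3 0.5 0.0
      vertex 8.0 2.5 0.0
      vertex 8.0 2.5 12.8
    endloop
  endfacet
  facet normal 0.7619 -0.6476 0.0000
    outer loop
      vertex 6.3 0.5 0.0
      vertex 8.0 2.5 12.8
      vertex 6.3 0.5 12.8
    endloop
  endfacet
  facet normal 0.9929 -0.1191 0.0000
    outer loop
      vertex 8.0 2.5 0.0
      vertex 8.3 5.0 0.0
      vertex 8.3 5.0 12.8
    endloop
  endfacet
  facet normal 0.9929 -0.1191 0.0000
    outer loop
      vertex 8.0 2.5 0.0
      vertex 8.3 5.0 12.8
      vertex 8.0 2.5 12.8
    endloop
  endfacet
endsolid part

The G0 Z moves step by Δz≈1.8 mm. Every layer's G1 loop is the same polygon, so the solid is a straight extrusion of it from z=0 to z≈12.8. Closing with flat bottom and top caps and triangulating gives 36 facets — a regular 10-sided prism (a cylinder approximated with 10 flat sides), circumscribed radius ≈ 4.2 mm, height ≈ 12.8 mm.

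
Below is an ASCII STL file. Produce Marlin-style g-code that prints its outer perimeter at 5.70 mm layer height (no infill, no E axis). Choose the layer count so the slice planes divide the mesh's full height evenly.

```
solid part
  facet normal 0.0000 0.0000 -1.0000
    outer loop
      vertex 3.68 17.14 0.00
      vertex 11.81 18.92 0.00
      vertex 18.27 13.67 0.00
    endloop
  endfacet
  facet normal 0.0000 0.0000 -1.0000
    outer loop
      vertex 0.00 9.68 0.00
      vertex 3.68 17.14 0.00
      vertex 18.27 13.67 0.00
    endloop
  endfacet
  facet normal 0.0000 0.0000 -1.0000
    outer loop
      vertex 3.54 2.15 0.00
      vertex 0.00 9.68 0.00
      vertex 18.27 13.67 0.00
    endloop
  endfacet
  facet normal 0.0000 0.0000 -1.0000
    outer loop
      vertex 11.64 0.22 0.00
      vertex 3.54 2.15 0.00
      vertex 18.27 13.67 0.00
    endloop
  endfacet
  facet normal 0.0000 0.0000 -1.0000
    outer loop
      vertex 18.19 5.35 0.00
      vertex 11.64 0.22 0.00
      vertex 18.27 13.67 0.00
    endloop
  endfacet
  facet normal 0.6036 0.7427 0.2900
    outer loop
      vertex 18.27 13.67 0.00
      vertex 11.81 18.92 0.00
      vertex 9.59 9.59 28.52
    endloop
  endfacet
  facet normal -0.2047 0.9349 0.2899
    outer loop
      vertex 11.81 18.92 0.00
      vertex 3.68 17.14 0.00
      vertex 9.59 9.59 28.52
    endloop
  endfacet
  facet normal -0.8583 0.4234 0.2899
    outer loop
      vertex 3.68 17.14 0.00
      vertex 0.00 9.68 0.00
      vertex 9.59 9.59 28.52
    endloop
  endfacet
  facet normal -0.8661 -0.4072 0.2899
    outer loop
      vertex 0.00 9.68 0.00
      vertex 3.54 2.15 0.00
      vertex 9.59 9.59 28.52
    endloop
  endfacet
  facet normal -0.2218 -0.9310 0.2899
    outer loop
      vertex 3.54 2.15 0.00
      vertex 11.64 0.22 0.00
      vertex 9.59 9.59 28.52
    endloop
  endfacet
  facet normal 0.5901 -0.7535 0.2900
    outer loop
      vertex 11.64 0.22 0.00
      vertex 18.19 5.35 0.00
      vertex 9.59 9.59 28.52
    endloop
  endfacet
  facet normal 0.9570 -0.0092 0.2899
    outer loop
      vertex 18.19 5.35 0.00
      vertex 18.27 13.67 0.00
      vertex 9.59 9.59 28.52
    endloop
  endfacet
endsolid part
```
; perimeter-only toolpath
G21 ; units = mm
G90 ; absolute positioning
G28 ; home
; layer 1
G0 Z5.70
G0 X16.53 Y12.85
G1 X11.37 Y17.05
G1 X4.86 Y15.63
G1 X1.92 Y9.66
G1 X4.75 Y3.64
G1 X11.23 Y2.09
G1 X16.47 Y6.20
G1 X16.53 Y12.85
; layer 2
G0 Z11.41
G0 X14.80 Y12.04
G1 X10.92 Y15.19
G1 X6.04 Y14.12
G1 X3.84 Y9.64
G1 X5.96 Y5.13
G1 X10.82 Y3.97
G1 X14.75 Y7.05
G1 X14.80 Y12.04
; layer 3
G0 Z17.11
G0 X13.06 Y11.22
G1 X10.48 Y13.32
G1 X7.23 Y12.61
G1 X5.75 Y9.63
G1 X7.17 Y6.61
G1 X10.41 Y5.84
G1 X13.03 Y7.89
G1 X13.06 Y11.22
; layer 4
G0 Z22.82
G0 X11.33 Y10.41
G1 X10.03 Y11.46
G1 X8.41 Y11.10
G1 X7.67 Y9.61
G1 X8.38 Y8.10
G1 X10.00 Y7.72
G1 X11.31 Y8.74
G1 X11.33 Y10.41
M2 ; end

The solid is a regular 7-sided pyramid, base circumscribed radius ≈ 9.59 mm, apex at z ≈ 28.5 mm. Slicing at Δz = 5.70 mm — 5 equal slices spanning the solid's height, so layer i sits at z = i·h/5 — gives 4 non-empty perimeters. Each is a 7-segment closed polygon; G0 lifts to the layer z and rapids to the start vertex, then G1 traces the edges. The cross-section shrinks linearly with z (the slice at the apex is degenerate and omitted).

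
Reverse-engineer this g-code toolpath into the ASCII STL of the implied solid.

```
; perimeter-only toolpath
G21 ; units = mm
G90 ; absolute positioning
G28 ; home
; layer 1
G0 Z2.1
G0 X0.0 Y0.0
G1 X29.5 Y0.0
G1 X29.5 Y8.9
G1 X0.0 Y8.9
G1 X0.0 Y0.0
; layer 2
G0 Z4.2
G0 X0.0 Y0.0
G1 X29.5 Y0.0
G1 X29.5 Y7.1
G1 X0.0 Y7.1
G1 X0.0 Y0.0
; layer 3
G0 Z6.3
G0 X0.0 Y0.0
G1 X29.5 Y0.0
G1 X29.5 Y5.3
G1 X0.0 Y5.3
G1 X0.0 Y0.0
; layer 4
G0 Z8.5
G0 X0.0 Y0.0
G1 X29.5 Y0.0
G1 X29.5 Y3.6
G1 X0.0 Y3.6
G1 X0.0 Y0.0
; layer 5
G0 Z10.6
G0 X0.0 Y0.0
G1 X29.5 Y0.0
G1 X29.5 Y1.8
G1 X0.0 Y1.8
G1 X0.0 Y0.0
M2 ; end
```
solid part
  facet normal 0.0000 0.0000 -1.0000
    outer loop
      vertex 29.5 10.7 0.0
      vertex 29.5 0.0 0.0
      vertex 0.0 0.0 0.0
    endloop
  endfacet
  facet normal 0.0000 0.0000 -1.0000
    outer loop
      vertex 0.0 10.7 0.0
      vertex 29.5 10.7 0.0
      vertex 0.0 0.0 0.0
    endloop
  endfacet
  facet normal 0.0000 -1.0000 0.0000
    outer loop
      vertex 0.0 0.0 0.0
      vertex 29.5 0.0 0.0
      vertex 29.5 0.0 12.7
    endloop
  endfacet
  facet normal 0.0000 -1.0000 0.0000
    outer loop
      vertex 0.0 0.0 0.0
      vertex 29.5 0.0 12.7
      vertex 0.0 0.0 12.7
    endloop
  endfacet
  facet normal 0.0000 0.7648 0.6443
    outer loop
      vertex 0.0 0.0 12.7
      vertex 29.5 0.0 12.7
      vertex 29.5 10.7 0.0
    endloop
  endfacet
  facet normal 0.0000 0.7648 0.6443
    outer loop
      vertex 0.0 0.0 12.7
      vertex 29.5 10.7 0.0
      vertex 0.0 10.7 0.0
    endloop
  endfacet
  facet normal -1.0000 0.0000 0.0000
    outer loop
      vertex 0.0 0.0 12.7
      vertex 0.0 10.7 0.0
      vertex 0.0 0.0 0.0
    endloop
  endfacet
  facet normal 1.0000 0.0000 0.0000
    outer loop
      vertex 29.5 0.0 0.0
      vertex 29.5 10.7 0.0
      vertex 29.5 0.0 12.7
    endloop
  endfacet
endsolid part

The G0 Z moves step by Δz≈2.1 mm. The G1 loops shrink linearly with z, so the solid tapers from its base footprint up to z≈12.7. Closing with a flat bottom cap and the tapered top and triangulating gives 8 facets — a wedge (ramp): 29.5 × 10.7 mm base, rising to 12.7 mm along the y=0 edge and sloping linearly to z=0 at y=10.7.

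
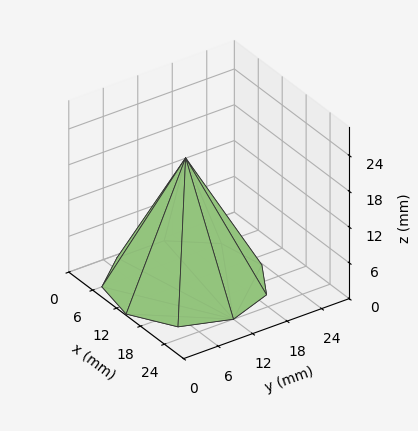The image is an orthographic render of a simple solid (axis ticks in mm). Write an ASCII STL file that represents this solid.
Reading the render: the shape is a regular 9-sided pyramid, base circumscribed radius ≈ 12 mm, apex at z ≈ 21 mm (dimensions read to the nearest mm from the axis ticks). For the STL, each face is triangulated and given an outward normal.

solid part
  facet normal 0.0000 0.0000 -1.0000
    outer loop
      vertex 14.1 23.8 0.0
      vertex 21.2 19.7 0.0
      vertex 24.0 12.0 0.0
    endloop
  endfacet
  facet normal 0.0000 0.0000 -1.0000
    outer loop
      vertex 6.0 22.4 0.0
      vertex 14.1 23.8 0.0
      vertex 24.0 12.0 0.0
    endloop
  endfacet
  facet normal 0.0000 0.0000 -1.0000
    outer loop
      vertex 0.7 16.1 0.0
      vertex 6.0 22.4 0.0
      vertex 24.0 12.0 0.0
    endloop
  endfacet
  facet normal 0.0000 0.0000 -1.0000
    outer loop
      vertex 0.7 7.9 0.0
      vertex 0.7 16.1 0.0
      vertex 24.0 12.0 0.0
    endloop
  endfacet
  facet normal 0.0000 0.0000 -1.0000
    outer loop
      vertex 6.0 1.6 0.0
      vertex 0.7 7.9 0.0
      vertex 24.0 12.0 0.0
    endloop
  endfacet
  facet normal 0.0000 0.0000 -1.0000
    outer loop
      vertex 14.1 0.2 0.0
      vertex 6.0 1.6 0.0
      vertex 24.0 12.0 0.0
    endloop
  endfacet
  facet normal 0.0000 0.0000 -1.0000
    outer loop
      vertex 21.2 4.3 0.0
      vertex 14.1 0.2 0.0
      vertex 24.0 12.0 0.0
    endloop
  endfacet
  facet normal 0.8280 0.3011 0.4731
    outer loop
      vertex 24.0 12.0 0.0
      vertex 21.2 19.7 0.0
      vertex 12.0 12.0 21.0
    endloop
  endfacet
  facet normal 0.4406 0.7631 0.4728
    outer loop
      vertex 21.2 19.7 0.0
      vertex 14.1 23.8 0.0
      vertex 12.0 12.0 21.0
    endloop
  endfacet
  facet normal -0.1501 0.8683 0.4729
    outer loop
      vertex 14.1 23.8 0.0
      vertex 6.0 22.4 0.0
      vertex 12.0 12.0 21.0
    endloop
  endfacet
  facet normal -0.6740 0.5671 0.4734
    outer loop
      vertex 6.0 22.4 0.0
      vertex 0.7 16.1 0.0
      vertex 12.0 12.0 21.0
    endloop
  endfacet
  facet normal -0.8806 0.0000 0.4738
    outer loop
      vertex 0.7 16.1 0.0
      vertex 0.7 7.9 0.0
      vertex 12.0 12.0 21.0
    endloop
  endfacet
  facet normal -0.6740 -0.5671 0.4734
    outer loop
      vertex 0.7 7.9 0.0
      vertex 6.0 1.6 0.0
      vertex 12.0 12.0 21.0
    endloop
  endfacet
  facet normal -0.1501 -0.8683 0.4729
    outer loop
      vertex 6.0 1.6 0.0
      vertex 14.1 0.2 0.0
      vertex 12.0 12.0 21.0
    endloop
  endfacet
  facet normal 0.4406 -0.7631 0.4728
    outer loop
      vertex 14.1 0.2 0.0
      vertex 21.2 4.3 0.0
      vertex 12.0 12.0 21.0
    endloop
  endfacet
  facet normal 0.8280 -0.3011 0.4731
    outer loop
      vertex 21.2 4.3 0.0
      vertex 24.0 12.0 0.0
      vertex 12.0 12.0 21.0
    endloop
  endfacet
endsolid part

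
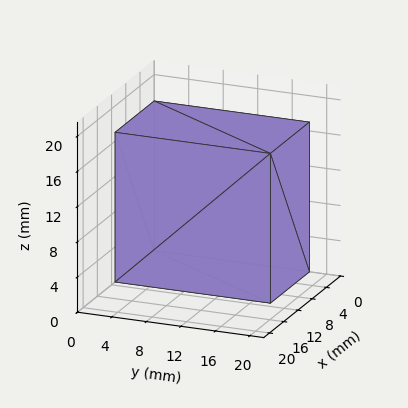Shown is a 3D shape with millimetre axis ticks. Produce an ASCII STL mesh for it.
Reading the render: the shape is a rectangular box, roughly 11 × 18 mm footprint and 17 mm tall (dimensions read to the nearest mm from the axis ticks). For the STL, each face is triangulated and given an outward normal.

solid part
  facet normal 0.0000 0.0000 -1.0000
    outer loop
      vertex 11.00 18.00 0.00
      vertex 11.00 0.00 0.00
      vertex 0.00 0.00 0.00
    endloop
  endfacet
  facet normal 0.0000 0.0000 -1.0000
    outer loop
      vertex 0.00 18.00 0.00
      vertex 11.00 18.00 0.00
      vertex 0.00 0.00 0.00
    endloop
  endfacet
  facet normal 0.0000 0.0000 1.0000
    outer loop
      vertex 0.00 0.00 17.00
      vertex 11.00 0.00 17.00
      vertex 11.00 18.00 17.00
    endloop
  endfacet
  facet normal 0.0000 0.0000 1.0000
    outer loop
      vertex 0.00 0.00 17.00
      vertex 11.00 18.00 17.00
      vertex 0.00 18.00 17.00
    endloop
  endfacet
  facet normal 0.0000 -1.0000 0.0000
    outer loop
      vertex 0.00 0.00 0.00
      vertex 11.00 0.00 0.00
      vertex 11.00 0.00 17.00
    endloop
  endfacet
  facet normal 0.0000 -1.0000 0.0000
    outer loop
      vertex 0.00 0.00 0.00
      vertex 11.00 0.00 17.00
      vertex 0.00 0.00 17.00
    endloop
  endfacet
  facet normal 0.0000 1.0000 0.0000
    outer loop
      vertex 11.00 18.00 17.00
      vertex 11.00 18.00 0.00
      vertex 0.00 18.00 0.00
    endloop
  endfacet
  facet normal 0.0000 1.0000 0.0000
    outer loop
      vertex 0.00 18.00 17.00
      vertex 11.00 18.00 17.00
      vertex 0.00 18.00 0.00
    endloop
  endfacet
  facet normal -1.0000 0.0000 0.0000
    outer loop
      vertex 0.00 18.00 17.00
      vertex 0.00 18.00 0.00
      vertex 0.00 0.00 0.00
    endloop
  endfacet
  facet normal -1.0000 0.0000 0.0000
    outer loop
      vertex 0.00 0.00 17.00
      vertex 0.00 18.00 17.00
      vertex 0.00 0.00 0.00
    endloop
  endfacet
  facet normal 1.0000 0.0000 0.0000
    outer loop
      vertex 11.00 0.00 0.00
      vertex 11.00 18.00 0.00
      vertex 11.00 18.00 17.00
    endloop
  endfacet
  facet normal 1.0000 0.0000 0.0000
    outer loop
      vertex 11.00 0.00 0.00
      vertex 11.00 18.00 17.00
      vertex 11.00 0.00 17.00
    endloop
  endfacet
endsolid part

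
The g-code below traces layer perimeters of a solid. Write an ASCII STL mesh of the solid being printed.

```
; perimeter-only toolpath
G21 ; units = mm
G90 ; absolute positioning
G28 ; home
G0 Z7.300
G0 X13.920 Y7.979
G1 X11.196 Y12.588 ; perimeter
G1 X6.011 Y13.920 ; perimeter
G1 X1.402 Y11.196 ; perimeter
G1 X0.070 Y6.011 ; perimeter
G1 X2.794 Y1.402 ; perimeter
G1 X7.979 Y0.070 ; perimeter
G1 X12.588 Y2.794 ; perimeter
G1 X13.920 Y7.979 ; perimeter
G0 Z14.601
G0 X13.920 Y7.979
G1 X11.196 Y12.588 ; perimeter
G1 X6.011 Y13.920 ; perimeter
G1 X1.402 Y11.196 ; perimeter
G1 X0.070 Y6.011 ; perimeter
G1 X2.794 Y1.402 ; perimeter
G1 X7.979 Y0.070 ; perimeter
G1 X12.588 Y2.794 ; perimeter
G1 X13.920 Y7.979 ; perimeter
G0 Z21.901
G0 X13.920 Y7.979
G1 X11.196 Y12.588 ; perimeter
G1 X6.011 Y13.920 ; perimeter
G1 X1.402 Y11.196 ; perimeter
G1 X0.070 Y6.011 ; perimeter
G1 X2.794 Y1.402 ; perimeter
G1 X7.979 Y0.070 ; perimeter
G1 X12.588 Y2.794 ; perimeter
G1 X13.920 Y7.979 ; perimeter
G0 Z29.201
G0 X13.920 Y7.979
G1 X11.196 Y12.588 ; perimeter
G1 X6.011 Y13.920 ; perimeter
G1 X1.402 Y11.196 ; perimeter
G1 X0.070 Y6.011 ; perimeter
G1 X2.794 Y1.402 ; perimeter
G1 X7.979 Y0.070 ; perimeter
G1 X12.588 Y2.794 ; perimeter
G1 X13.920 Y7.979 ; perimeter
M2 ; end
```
solid part
  facet normal 0.0000 0.0000 -1.0000
    outer loop
      vertex 6.011 13.920 0.000
      vertex 11.196 12.588 0.000
      vertex 13.920 7.979 0.000
    endloop
  endfacet
  facet normal 0.0000 0.0000 -1.0000
    outer loop
      vertex 1.402 11.196 0.000
      vertex 6.011 13.920 0.000
      vertex 13.920 7.979 0.000
    endloop
  endfacet
  facet normal 0.0000 0.0000 -1.0000
    outer loop
      vertex 0.070 6.011 0.000
      vertex 1.402 11.196 0.000
      vertex 13.920 7.979 0.000
    endloop
  endfacet
  facet normal 0.0000 0.0000 -1.0000
    outer loop
      vertex 2.794 1.402 0.000
      vertex 0.070 6.011 0.000
      vertex 13.920 7.979 0.000
    endloop
  endfacet
  facet normal 0.0000 0.0000 -1.0000
    outer loop
      vertex 7.979 0.070 0.000
      vertex 2.794 1.402 0.000
      vertex 13.920 7.979 0.000
    endloop
  endfacet
  facet normal 0.0000 0.0000 -1.0000
    outer loop
      vertex 12.588 2.794 0.000
      vertex 7.979 0.070 0.000
      vertex 13.920 7.979 0.000
    endloop
  endfacet
  facet normal 0.0000 0.0000 1.0000
    outer loop
      vertex 13.920 7.979 29.201
      vertex 11.196 12.588 29.201
      vertex 6.011 13.920 29.201
    endloop
  endfacet
  facet normal 0.0000 0.0000 1.0000
    outer loop
      vertex 13.920 7.979 29.201
      vertex 6.011 13.920 29.201
      vertex 1.402 11.196 29.201
    endloop
  endfacet
  facet normal 0.0000 0.0000 1.0000
    outer loop
      vertex 13.920 7.979 29.201
      vertex 1.402 11.196 29.201
      vertex 0.070 6.011 29.201
    endloop
  endfacet
  facet normal 0.0000 0.0000 1.0000
    outer loop
      vertex 13.920 7.979 29.201
      vertex 0.070 6.011 29.201
      vertex 2.794 1.402 29.201
    endloop
  endfacet
  facet normal 0.0000 0.0000 1.0000
    outer loop
      vertex 13.920 7.979 29.201
      vertex 2.794 1.402 29.201
      vertex 7.979 0.070 29.201
    endloop
  endfacet
  facet normal 0.0000 0.0000 1.0000
    outer loop
      vertex 13.920 7.979 29.201
      vertex 7.979 0.070 29.201
      vertex 12.588 2.794 29.201
    endloop
  endfacet
  facet normal 0.8609 0.5088 0.0000
    outer loop
      vertex 13.920 7.979 0.000
      vertex 11.196 12.588 0.000
      vertex 11.196 12.588 29.201
    endloop
  endfacet
  facet normal 0.8609 0.5088 0.0000
    outer loop
      vertex 13.920 7.979 0.000
      vertex 11.196 12.588 29.201
      vertex 13.920 7.979 29.201
    endloop
  endfacet
  facet normal 0.2488 0.9686 0.0000
    outer loop
      vertex 11.196 12.588 0.000
      vertex 6.011 13.920 0.000
      vertex 6.011 13.920 29.201
    endloop
  endfacet
  facet normal 0.2488 0.9686 0.0000
    outer loop
      vertex 11.196 12.588 0.000
      vertex 6.011 13.920 29.201
      vertex 11.196 12.588 29.201
    endloop
  endfacet
  facet normal -0.5088 0.8609 0.0000
    outer loop
      vertex 6.011 13.920 0.000
      vertex 1.402 11.196 0.000
      vertex 1.402 11.196 29.201
    endloop
  endfacet
  facet normal -0.5088 0.8609 0.0000
    outer loop
      vertex 6.011 13.920 0.000
      vertex 1.402 11.196 29.201
      vertex 6.011 13.920 29.201
    endloop
  endfacet
  facet normal -0.9686 0.2488 0.0000
    outer loop
      vertex 1.402 11.196 0.000
      vertex 0.070 6.011 0.000
      vertex 0.070 6.011 29.201
    endloop
  endfacet
  facet normal -0.9686 0.2488 0.0000
    outer loop
      vertex 1.402 11.196 0.000
      vertex 0.070 6.011 29.201
      vertex 1.402 11.196 29.201
    endloop
  endfacet
  facet normal -0.8609 -0.5088 0.0000
    outer loop
      vertex 0.070 6.011 0.000
      vertex 2.794 1.402 0.000
      vertex 2.794 1.402 29.201
    endloop
  endfacet
  facet normal -0.8609 -0.5088 0.0000
    outer loop
      vertex 0.070 6.011 0.000
      vertex 2.794 1.402 29.201
      vertex 0.070 6.011 29.201
    endloop
  endfacet
  facet normal -0.2488 -0.9686 0.0000
    outer loop
      vertex 2.794 1.402 0.000
      vertex 7.979 0.070 0.000
      vertex 7.979 0.070 29.201
    endloop
  endfacet
  facet normal -0.2488 -0.9686 0.0000
    outer loop
      vertex 2.794 1.402 0.000
      vertex 7.979 0.070 29.201
      vertex 2.794 1.402 29.201
    endloop
  endfacet
  facet normal 0.5088 -0.8609 0.0000
    outer loop
      vertex 7.979 0.070 0.000
      vertex 12.588 2.794 0.000
      vertex 12.588 2.794 29.201
    endloop
  endfacet
  facet normal 0.5088 -0.8609 0.0000
    outer loop
      vertex 7.979 0.070 0.000
      vertex 12.588 2.794 29.201
      vertex 7.979 0.070 29.201
    endloop
  endfacet
  facet normal 0.9686 -0.2488 0.0000
    outer loop
      vertex 12.588 2.794 0.000
      vertex 13.920 7.979 0.000
      vertex 13.920 7.979 29.201
    endloop
  endfacet
  facet normal 0.9686 -0.2488 0.0000
    outer loop
      vertex 12.588 2.794 0.000
      vertex 13.920 7.979 29.201
      vertex 12.588 2.794 29.201
    endloop
  endfacet
endsolid part

The G0 Z moves step by Δz≈7.300 mm. Every layer's G1 loop is the same polygon, so the solid is a straight extrusion of it from z=0 to z≈29.2. Closing with flat bottom and top caps and triangulating gives 28 facets — a regular 8-sided prism (a cylinder approximated with 8 flat sides), circumscribed radius ≈ 7 mm, height ≈ 29.2 mm.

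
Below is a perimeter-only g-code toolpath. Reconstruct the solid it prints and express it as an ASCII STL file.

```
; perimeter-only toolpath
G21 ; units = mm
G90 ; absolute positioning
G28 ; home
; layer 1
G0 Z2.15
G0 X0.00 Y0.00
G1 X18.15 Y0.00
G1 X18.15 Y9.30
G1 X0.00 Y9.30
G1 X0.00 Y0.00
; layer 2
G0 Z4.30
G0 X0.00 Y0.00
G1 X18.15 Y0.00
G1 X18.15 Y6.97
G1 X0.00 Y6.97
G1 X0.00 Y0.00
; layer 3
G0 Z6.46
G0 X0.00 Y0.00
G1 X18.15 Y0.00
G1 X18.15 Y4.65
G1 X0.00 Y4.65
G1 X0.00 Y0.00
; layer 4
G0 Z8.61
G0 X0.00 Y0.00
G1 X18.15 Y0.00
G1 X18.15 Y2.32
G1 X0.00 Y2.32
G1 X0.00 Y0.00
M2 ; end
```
solid part
  facet normal 0.0000 0.0000 -1.0000
    outer loop
      vertex 18.15 11.62 0.00
      vertex 18.15 0.00 0.00
      vertex 0.00 0.00 0.00
    endloop
  endfacet
  facet normal 0.0000 0.0000 -1.0000
    outer loop
      vertex 0.00 11.62 0.00
      vertex 18.15 11.62 0.00
      vertex 0.00 0.00 0.00
    endloop
  endfacet
  facet normal 0.0000 -1.0000 0.0000
    outer loop
      vertex 0.00 0.00 0.00
      vertex 18.15 0.00 0.00
      vertex 18.15 0.00 10.76
    endloop
  endfacet
  facet normal 0.0000 -1.0000 0.0000
    outer loop
      vertex 0.00 0.00 0.00
      vertex 18.15 0.00 10.76
      vertex 0.00 0.00 10.76
    endloop
  endfacet
  facet normal 0.0000 0.6794 0.7337
    outer loop
      vertex 0.00 0.00 10.76
      vertex 18.15 0.00 10.76
      vertex 18.15 11.62 0.00
    endloop
  endfacet
  facet normal 0.0000 0.6794 0.7337
    outer loop
      vertex 0.00 0.00 10.76
      vertex 18.15 11.62 0.00
      vertex 0.00 11.62 0.00
    endloop
  endfacet
  facet normal -1.0000 0.0000 0.0000
    outer loop
      vertex 0.00 0.00 10.76
      vertex 0.00 11.62 0.00
      vertex 0.00 0.00 0.00
    endloop
  endfacet
  facet normal 1.0000 0.0000 0.0000
    outer loop
      vertex 18.15 0.00 0.00
      vertex 18.15 11.62 0.00
      vertex 18.15 0.00 10.76
    endloop
  endfacet
endsolid part

The G0 Z moves step by Δz≈2.15 mm. The G1 loops shrink linearly with z, so the solid tapers from its base footprint up to z≈10.8. Closing with a flat bottom cap and the tapered top and triangulating gives 8 facets — a wedge (ramp): 18.1 × 11.6 mm base, rising to 10.8 mm along the y=0 edge and sloping linearly to z=0 at y=11.6.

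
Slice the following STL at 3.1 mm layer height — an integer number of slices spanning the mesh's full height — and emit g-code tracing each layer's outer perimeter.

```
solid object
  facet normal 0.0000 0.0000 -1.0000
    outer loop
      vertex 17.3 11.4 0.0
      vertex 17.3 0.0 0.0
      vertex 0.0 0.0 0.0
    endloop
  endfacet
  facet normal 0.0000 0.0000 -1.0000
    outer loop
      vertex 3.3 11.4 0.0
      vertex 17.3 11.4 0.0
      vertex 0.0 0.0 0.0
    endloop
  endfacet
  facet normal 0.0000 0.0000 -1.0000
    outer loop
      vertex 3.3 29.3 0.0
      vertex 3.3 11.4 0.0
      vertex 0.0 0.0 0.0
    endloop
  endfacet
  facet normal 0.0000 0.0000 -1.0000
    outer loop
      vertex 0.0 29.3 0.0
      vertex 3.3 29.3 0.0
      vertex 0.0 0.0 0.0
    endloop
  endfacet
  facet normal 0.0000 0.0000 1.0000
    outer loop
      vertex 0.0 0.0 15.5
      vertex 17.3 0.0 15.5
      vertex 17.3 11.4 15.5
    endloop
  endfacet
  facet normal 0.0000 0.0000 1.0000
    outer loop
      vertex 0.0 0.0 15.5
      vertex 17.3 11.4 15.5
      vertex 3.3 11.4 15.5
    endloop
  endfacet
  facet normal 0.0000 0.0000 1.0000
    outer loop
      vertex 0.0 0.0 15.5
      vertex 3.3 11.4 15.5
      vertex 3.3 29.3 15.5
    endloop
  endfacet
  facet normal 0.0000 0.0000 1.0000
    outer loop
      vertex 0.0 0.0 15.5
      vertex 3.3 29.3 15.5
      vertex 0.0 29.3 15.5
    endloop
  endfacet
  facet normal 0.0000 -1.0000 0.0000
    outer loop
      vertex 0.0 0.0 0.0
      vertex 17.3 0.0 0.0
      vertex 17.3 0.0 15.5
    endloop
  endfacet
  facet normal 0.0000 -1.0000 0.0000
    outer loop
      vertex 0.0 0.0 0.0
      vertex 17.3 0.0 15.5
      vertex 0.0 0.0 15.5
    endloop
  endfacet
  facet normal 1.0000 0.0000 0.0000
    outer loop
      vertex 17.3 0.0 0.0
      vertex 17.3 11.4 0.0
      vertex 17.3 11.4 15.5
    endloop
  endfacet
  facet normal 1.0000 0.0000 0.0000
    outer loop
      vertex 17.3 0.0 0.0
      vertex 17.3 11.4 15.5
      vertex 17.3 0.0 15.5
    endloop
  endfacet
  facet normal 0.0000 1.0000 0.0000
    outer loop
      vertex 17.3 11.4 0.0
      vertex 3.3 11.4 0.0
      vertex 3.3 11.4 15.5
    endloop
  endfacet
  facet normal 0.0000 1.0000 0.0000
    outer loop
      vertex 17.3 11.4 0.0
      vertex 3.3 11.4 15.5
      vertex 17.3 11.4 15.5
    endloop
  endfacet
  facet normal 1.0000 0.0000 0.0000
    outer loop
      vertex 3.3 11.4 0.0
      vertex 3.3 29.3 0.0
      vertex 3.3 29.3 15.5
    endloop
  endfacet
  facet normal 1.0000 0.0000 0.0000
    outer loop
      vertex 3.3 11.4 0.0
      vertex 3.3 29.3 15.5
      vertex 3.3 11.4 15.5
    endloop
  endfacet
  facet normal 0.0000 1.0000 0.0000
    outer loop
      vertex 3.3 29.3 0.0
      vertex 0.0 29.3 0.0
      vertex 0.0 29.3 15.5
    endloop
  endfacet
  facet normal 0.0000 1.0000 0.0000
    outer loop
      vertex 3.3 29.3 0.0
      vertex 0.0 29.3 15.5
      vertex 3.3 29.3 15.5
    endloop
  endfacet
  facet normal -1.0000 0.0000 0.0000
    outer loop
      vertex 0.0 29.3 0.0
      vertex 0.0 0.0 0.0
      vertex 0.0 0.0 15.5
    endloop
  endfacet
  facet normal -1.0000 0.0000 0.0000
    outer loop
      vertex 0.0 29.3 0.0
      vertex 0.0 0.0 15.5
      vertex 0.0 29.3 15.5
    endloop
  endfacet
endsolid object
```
; perimeter-only toolpath
G21 ; units = mm
G90 ; absolute positioning
G28 ; home
; layer 1
G0 Z3.1
G0 X0.0 Y0.0
G1 X17.3 Y0.0
G1 X17.3 Y11.4
G1 X3.3 Y11.4
G1 X3.3 Y29.3
G1 X0.0 Y29.3
G1 X0.0 Y0.0
; layer 2
G0 Z6.2
G0 X0.0 Y0.0
G1 X17.3 Y0.0
G1 X17.3 Y11.4
G1 X3.3 Y11.4
G1 X3.3 Y29.3
G1 X0.0 Y29.3
G1 X0.0 Y0.0
; layer 3
G0 Z9.3
G0 X0.0 Y0.0
G1 X17.3 Y0.0
G1 X17.3 Y11.4
G1 X3.3 Y11.4
G1 X3.3 Y29.3
G1 X0.0 Y29.3
G1 X0.0 Y0.0
; layer 4
G0 Z12.4
G0 X0.0 Y0.0
G1 X17.3 Y0.0
G1 X17.3 Y11.4
G1 X3.3 Y11.4
G1 X3.3 Y29.3
G1 X0.0 Y29.3
G1 X0.0 Y0.0
; layer 5
G0 Z15.5
G0 X0.0 Y0.0
G1 X17.3 Y0.0
G1 X17.3 Y11.4
G1 X3.3 Y11.4
G1 X3.3 Y29.3
G1 X0.0 Y29.3
G1 X0.0 Y0.0
M2 ; end

The solid is an L-shaped prism: outer 17.3 × 29.3 mm, arm thicknesses ≈ 11.4 mm (horizontal) and 3.3 mm (vertical), extruded 15.5 mm in z. Slicing at Δz = 3.1 mm — 5 equal slices spanning the solid's height, so layer i sits at z = i·h/5 — gives 5 non-empty perimeters. Each is a 6-segment closed polygon; G0 lifts to the layer z and rapids to the start vertex, then G1 traces the edges.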